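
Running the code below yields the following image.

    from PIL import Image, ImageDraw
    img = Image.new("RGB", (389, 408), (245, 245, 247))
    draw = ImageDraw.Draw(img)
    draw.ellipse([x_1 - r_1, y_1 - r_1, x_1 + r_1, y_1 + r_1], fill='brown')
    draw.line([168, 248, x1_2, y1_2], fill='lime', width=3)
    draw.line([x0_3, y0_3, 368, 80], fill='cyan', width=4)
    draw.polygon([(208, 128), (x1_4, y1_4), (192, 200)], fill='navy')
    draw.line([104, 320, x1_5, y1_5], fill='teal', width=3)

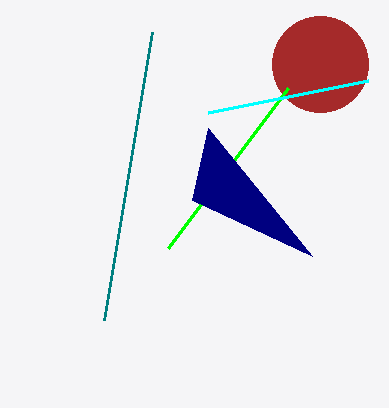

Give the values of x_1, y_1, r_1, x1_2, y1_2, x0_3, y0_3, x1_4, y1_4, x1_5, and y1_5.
x_1 = 320; y_1 = 64; r_1 = 48; x1_2 = 288; y1_2 = 88; x0_3 = 208; y0_3 = 112; x1_4 = 312; y1_4 = 256; x1_5 = 152; y1_5 = 32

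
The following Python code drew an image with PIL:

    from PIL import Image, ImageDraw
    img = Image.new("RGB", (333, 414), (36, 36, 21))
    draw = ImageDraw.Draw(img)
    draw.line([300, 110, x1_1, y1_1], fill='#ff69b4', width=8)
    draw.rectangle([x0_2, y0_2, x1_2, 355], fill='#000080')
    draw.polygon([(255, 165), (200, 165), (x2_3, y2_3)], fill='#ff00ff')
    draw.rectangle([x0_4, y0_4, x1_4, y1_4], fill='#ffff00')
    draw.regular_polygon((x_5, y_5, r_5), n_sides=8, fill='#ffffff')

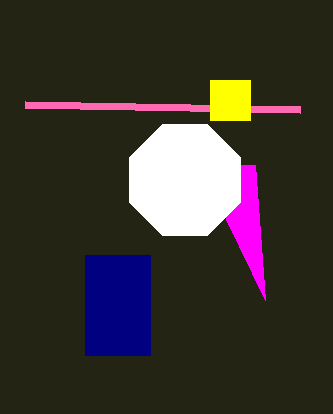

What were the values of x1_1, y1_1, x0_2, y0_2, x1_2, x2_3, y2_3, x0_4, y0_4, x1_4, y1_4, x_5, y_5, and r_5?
x1_1 = 25, y1_1 = 105, x0_2 = 85, y0_2 = 255, x1_2 = 150, x2_3 = 265, y2_3 = 300, x0_4 = 210, y0_4 = 80, x1_4 = 250, y1_4 = 120, x_5 = 185, y_5 = 180, r_5 = 60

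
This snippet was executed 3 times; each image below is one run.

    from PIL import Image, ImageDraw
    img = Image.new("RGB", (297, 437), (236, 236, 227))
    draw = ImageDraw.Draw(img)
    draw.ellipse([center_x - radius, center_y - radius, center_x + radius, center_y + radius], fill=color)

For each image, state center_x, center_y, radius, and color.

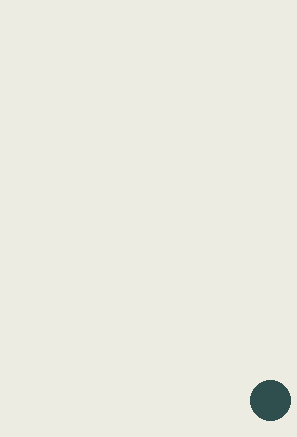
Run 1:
center_x = 270, center_y = 400, radius = 20, color = 'darkslategray'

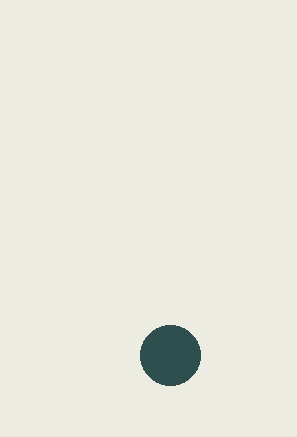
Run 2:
center_x = 170
center_y = 355
radius = 30
color = 'darkslategray'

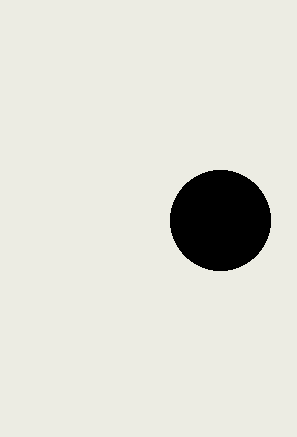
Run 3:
center_x = 220; center_y = 220; radius = 50; color = 'black'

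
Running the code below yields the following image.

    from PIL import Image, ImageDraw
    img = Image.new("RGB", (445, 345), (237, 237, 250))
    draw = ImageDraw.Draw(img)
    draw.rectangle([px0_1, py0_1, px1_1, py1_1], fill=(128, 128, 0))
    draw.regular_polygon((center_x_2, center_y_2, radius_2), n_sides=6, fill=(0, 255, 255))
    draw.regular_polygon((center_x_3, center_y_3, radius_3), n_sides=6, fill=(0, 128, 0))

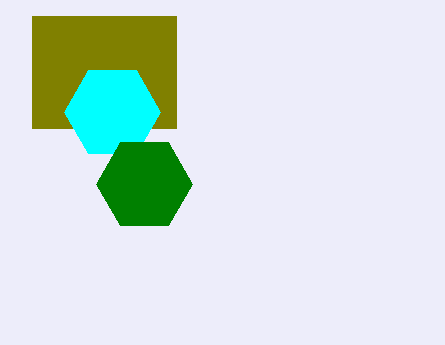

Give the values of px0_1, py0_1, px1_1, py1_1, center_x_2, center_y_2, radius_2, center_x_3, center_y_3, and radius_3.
px0_1 = 32, py0_1 = 16, px1_1 = 176, py1_1 = 128, center_x_2 = 112, center_y_2 = 112, radius_2 = 48, center_x_3 = 144, center_y_3 = 184, radius_3 = 48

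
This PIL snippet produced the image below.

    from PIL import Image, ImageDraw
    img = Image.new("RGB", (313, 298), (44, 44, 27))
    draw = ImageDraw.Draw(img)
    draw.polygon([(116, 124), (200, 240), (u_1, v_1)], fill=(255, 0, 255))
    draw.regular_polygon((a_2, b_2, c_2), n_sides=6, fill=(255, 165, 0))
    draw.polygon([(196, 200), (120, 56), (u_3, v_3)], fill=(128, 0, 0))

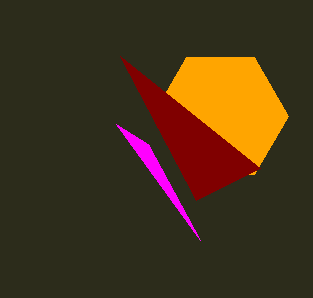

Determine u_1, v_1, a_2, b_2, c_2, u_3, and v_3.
u_1 = 148; v_1 = 144; a_2 = 220; b_2 = 116; c_2 = 68; u_3 = 260; v_3 = 168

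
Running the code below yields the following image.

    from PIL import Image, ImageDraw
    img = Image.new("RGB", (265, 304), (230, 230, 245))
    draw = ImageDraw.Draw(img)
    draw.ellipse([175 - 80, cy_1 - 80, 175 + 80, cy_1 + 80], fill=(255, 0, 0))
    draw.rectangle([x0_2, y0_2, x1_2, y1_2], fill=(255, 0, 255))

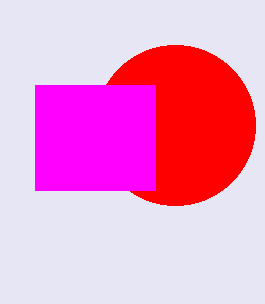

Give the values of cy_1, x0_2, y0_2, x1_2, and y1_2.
cy_1 = 125; x0_2 = 35; y0_2 = 85; x1_2 = 155; y1_2 = 190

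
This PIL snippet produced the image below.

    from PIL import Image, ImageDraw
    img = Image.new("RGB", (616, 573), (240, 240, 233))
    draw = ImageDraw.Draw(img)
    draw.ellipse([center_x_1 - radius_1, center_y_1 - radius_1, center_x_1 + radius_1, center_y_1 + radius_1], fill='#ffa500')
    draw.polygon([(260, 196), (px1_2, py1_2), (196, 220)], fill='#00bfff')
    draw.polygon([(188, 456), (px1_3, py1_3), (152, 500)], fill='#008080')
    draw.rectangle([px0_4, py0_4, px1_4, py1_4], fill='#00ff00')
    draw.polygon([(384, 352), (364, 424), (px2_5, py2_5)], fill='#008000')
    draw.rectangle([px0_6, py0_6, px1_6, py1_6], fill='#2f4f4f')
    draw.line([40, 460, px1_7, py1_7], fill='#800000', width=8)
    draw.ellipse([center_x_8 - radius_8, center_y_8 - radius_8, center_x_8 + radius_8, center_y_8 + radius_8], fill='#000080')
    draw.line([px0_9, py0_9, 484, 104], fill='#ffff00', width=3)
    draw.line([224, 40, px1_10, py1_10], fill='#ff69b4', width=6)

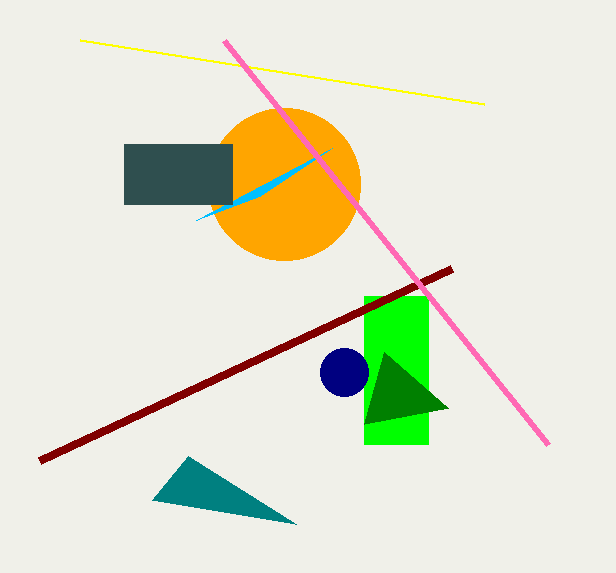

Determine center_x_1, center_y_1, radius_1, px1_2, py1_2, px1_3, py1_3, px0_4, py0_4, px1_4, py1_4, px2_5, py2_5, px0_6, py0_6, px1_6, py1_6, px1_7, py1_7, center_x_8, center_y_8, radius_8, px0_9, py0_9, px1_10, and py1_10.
center_x_1 = 284; center_y_1 = 184; radius_1 = 76; px1_2 = 332; py1_2 = 148; px1_3 = 296; py1_3 = 524; px0_4 = 364; py0_4 = 296; px1_4 = 428; py1_4 = 444; px2_5 = 448; py2_5 = 408; px0_6 = 124; py0_6 = 144; px1_6 = 232; py1_6 = 204; px1_7 = 452; py1_7 = 268; center_x_8 = 344; center_y_8 = 372; radius_8 = 24; px0_9 = 80; py0_9 = 40; px1_10 = 548; py1_10 = 444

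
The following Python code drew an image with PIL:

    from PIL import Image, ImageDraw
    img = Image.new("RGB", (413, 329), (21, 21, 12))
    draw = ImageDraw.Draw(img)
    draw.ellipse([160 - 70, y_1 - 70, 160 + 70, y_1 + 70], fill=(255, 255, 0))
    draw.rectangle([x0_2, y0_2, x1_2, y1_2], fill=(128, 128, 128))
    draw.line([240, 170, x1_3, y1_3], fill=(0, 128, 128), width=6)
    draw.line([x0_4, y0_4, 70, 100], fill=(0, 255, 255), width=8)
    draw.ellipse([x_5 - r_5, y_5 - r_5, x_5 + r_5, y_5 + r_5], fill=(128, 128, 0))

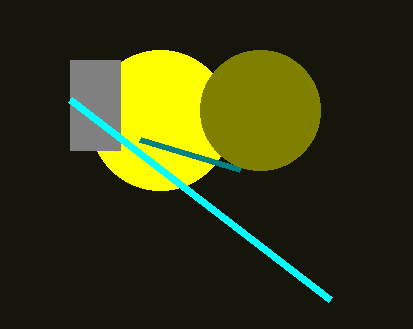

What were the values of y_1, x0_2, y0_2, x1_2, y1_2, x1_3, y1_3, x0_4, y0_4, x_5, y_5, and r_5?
y_1 = 120, x0_2 = 70, y0_2 = 60, x1_2 = 120, y1_2 = 150, x1_3 = 140, y1_3 = 140, x0_4 = 330, y0_4 = 300, x_5 = 260, y_5 = 110, r_5 = 60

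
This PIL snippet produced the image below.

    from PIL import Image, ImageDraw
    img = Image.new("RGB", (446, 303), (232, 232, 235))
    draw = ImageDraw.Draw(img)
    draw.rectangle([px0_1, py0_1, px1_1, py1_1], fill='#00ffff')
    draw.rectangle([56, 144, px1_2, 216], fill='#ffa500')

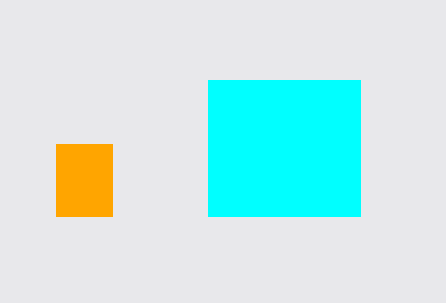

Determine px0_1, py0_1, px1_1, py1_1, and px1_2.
px0_1 = 208
py0_1 = 80
px1_1 = 360
py1_1 = 216
px1_2 = 112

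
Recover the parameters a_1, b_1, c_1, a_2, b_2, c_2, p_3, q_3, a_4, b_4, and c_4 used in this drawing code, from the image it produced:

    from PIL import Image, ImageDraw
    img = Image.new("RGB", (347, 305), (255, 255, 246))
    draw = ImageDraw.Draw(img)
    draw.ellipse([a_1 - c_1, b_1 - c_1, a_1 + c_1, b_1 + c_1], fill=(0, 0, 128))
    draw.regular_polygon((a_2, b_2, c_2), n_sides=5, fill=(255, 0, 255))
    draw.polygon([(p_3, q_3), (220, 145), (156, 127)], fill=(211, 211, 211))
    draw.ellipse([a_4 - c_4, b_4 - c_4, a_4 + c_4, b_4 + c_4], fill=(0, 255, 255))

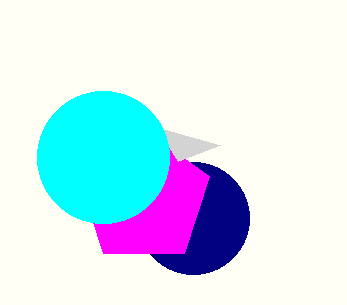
a_1 = 193
b_1 = 218
c_1 = 56
a_2 = 144
b_2 = 198
c_2 = 69
p_3 = 178
q_3 = 161
a_4 = 103
b_4 = 157
c_4 = 66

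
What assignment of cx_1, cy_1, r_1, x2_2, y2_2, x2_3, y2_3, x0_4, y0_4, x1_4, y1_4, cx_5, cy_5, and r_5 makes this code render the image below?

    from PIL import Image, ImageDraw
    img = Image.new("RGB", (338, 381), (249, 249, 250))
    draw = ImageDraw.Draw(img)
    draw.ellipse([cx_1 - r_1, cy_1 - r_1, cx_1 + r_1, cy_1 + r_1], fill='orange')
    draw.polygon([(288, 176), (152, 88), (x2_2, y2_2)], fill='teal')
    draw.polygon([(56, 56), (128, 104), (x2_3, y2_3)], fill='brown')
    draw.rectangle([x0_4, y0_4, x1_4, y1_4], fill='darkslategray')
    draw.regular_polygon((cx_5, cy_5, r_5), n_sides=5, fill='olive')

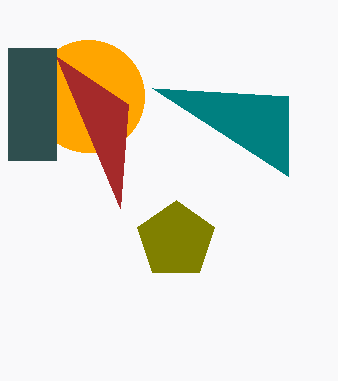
cx_1 = 88, cy_1 = 96, r_1 = 56, x2_2 = 288, y2_2 = 96, x2_3 = 120, y2_3 = 208, x0_4 = 8, y0_4 = 48, x1_4 = 56, y1_4 = 160, cx_5 = 176, cy_5 = 240, r_5 = 40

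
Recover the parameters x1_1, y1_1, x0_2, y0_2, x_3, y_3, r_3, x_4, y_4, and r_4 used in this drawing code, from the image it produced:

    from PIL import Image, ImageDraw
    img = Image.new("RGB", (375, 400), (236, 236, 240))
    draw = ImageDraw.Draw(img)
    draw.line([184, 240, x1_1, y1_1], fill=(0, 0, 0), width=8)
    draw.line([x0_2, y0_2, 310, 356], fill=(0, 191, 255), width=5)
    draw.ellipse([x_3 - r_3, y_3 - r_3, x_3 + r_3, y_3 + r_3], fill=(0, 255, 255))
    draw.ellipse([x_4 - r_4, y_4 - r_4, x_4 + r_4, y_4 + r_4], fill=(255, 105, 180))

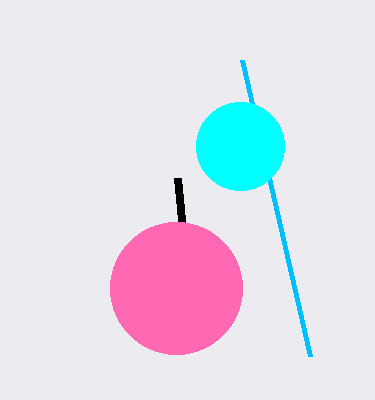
x1_1 = 178
y1_1 = 178
x0_2 = 242
y0_2 = 60
x_3 = 240
y_3 = 146
r_3 = 44
x_4 = 176
y_4 = 288
r_4 = 66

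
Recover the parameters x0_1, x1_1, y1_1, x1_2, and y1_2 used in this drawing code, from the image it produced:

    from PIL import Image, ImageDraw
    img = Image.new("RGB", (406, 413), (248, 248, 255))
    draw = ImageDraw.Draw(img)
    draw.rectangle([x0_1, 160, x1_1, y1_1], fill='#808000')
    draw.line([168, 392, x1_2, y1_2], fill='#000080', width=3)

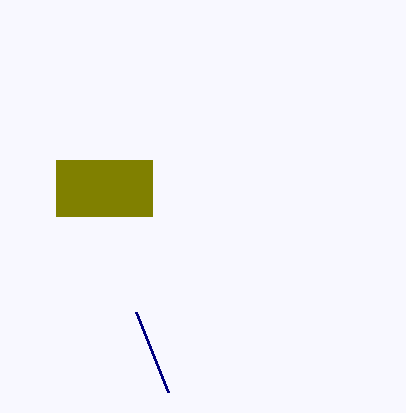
x0_1 = 56
x1_1 = 152
y1_1 = 216
x1_2 = 136
y1_2 = 312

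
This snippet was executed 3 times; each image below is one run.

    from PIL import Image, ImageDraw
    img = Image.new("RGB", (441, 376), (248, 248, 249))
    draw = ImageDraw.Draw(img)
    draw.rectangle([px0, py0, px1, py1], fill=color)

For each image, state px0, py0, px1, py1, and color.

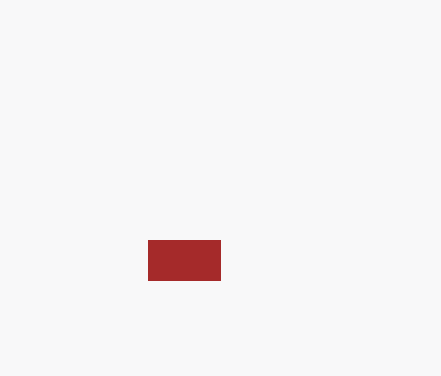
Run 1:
px0 = 148, py0 = 240, px1 = 220, py1 = 280, color = 'brown'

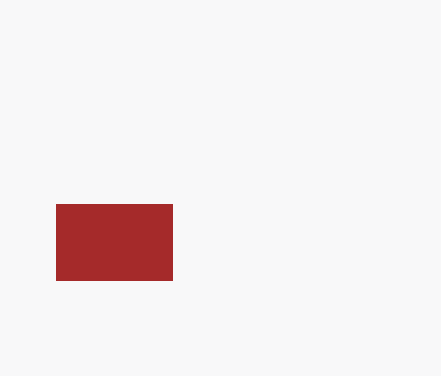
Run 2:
px0 = 56
py0 = 204
px1 = 172
py1 = 280
color = 'brown'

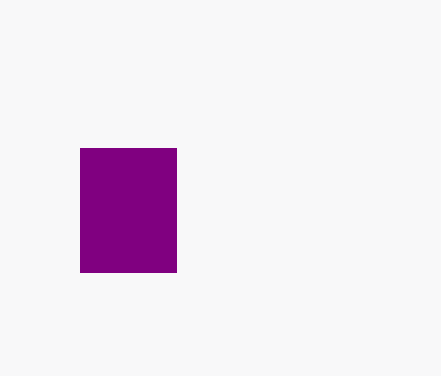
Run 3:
px0 = 80; py0 = 148; px1 = 176; py1 = 272; color = 'purple'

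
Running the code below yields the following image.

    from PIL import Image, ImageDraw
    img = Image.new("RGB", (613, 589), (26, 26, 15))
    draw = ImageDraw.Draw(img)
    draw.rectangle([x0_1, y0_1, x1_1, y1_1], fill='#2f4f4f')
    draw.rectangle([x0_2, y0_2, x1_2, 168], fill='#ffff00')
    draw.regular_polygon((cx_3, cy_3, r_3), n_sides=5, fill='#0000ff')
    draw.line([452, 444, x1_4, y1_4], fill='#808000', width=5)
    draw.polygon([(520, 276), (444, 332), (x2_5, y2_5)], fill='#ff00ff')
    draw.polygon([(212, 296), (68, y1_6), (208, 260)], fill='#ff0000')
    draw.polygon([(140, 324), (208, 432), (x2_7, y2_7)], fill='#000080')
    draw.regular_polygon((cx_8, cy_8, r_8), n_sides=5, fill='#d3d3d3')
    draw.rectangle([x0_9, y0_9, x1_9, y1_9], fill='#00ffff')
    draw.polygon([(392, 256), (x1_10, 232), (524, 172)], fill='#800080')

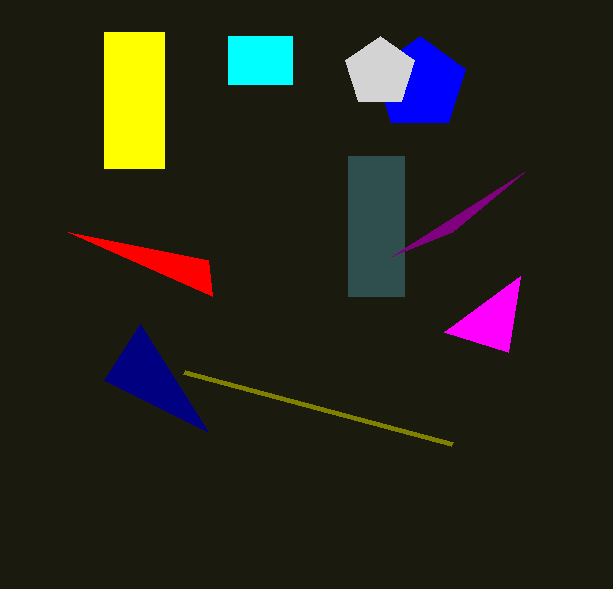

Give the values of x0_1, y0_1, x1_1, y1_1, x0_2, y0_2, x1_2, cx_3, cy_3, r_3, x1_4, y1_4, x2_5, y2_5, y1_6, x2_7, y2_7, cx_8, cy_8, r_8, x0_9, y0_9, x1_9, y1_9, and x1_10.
x0_1 = 348, y0_1 = 156, x1_1 = 404, y1_1 = 296, x0_2 = 104, y0_2 = 32, x1_2 = 164, cx_3 = 420, cy_3 = 84, r_3 = 48, x1_4 = 184, y1_4 = 372, x2_5 = 508, y2_5 = 352, y1_6 = 232, x2_7 = 104, y2_7 = 380, cx_8 = 380, cy_8 = 72, r_8 = 36, x0_9 = 228, y0_9 = 36, x1_9 = 292, y1_9 = 84, x1_10 = 452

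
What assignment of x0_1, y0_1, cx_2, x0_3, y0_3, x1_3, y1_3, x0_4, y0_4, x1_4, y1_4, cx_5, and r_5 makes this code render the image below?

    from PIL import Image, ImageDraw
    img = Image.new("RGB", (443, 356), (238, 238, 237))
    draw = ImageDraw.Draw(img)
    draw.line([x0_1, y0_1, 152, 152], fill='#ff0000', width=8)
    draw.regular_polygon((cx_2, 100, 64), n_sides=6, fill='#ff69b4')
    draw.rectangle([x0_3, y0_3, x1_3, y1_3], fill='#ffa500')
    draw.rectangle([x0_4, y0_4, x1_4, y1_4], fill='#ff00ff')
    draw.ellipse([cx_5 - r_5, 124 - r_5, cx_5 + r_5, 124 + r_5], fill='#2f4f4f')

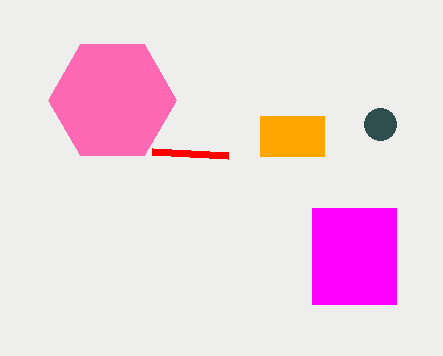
x0_1 = 228; y0_1 = 156; cx_2 = 112; x0_3 = 260; y0_3 = 116; x1_3 = 324; y1_3 = 156; x0_4 = 312; y0_4 = 208; x1_4 = 396; y1_4 = 304; cx_5 = 380; r_5 = 16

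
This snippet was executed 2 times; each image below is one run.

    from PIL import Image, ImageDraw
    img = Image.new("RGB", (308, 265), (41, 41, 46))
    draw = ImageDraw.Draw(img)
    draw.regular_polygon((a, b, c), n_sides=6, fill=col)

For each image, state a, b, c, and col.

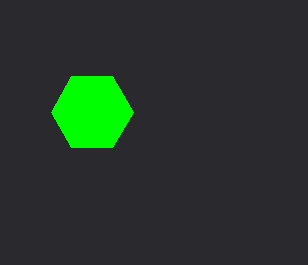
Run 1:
a = 92, b = 112, c = 41, col = 'lime'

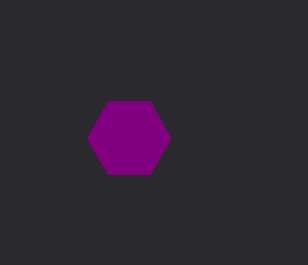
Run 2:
a = 129
b = 138
c = 42
col = 'purple'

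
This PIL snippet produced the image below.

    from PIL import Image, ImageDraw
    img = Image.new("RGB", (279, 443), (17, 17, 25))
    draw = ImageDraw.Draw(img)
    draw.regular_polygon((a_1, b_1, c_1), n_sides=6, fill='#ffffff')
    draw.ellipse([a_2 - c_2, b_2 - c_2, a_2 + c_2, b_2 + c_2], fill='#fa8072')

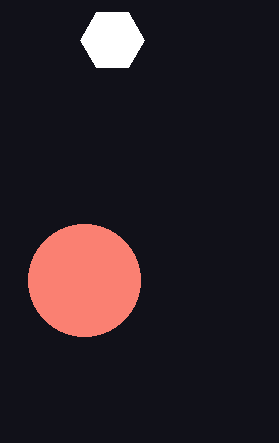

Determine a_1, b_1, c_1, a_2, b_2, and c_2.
a_1 = 112; b_1 = 40; c_1 = 32; a_2 = 84; b_2 = 280; c_2 = 56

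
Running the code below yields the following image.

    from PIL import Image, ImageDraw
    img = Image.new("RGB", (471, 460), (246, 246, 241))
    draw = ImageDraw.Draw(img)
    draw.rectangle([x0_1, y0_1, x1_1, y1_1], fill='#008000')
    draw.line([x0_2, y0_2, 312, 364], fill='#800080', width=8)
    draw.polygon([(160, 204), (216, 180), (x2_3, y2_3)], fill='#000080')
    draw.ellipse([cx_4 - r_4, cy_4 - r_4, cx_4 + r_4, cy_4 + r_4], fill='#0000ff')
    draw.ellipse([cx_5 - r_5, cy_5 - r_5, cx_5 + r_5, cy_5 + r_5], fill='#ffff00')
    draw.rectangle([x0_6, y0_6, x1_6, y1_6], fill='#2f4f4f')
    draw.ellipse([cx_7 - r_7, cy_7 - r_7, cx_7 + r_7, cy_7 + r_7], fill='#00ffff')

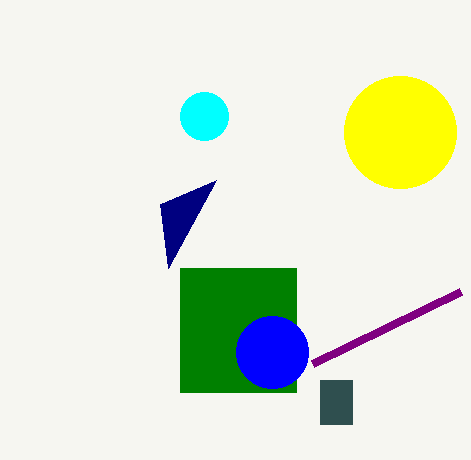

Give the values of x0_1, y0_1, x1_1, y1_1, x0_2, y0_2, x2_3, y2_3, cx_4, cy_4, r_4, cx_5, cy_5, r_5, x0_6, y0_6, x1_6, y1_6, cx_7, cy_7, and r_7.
x0_1 = 180, y0_1 = 268, x1_1 = 296, y1_1 = 392, x0_2 = 460, y0_2 = 292, x2_3 = 168, y2_3 = 268, cx_4 = 272, cy_4 = 352, r_4 = 36, cx_5 = 400, cy_5 = 132, r_5 = 56, x0_6 = 320, y0_6 = 380, x1_6 = 352, y1_6 = 424, cx_7 = 204, cy_7 = 116, r_7 = 24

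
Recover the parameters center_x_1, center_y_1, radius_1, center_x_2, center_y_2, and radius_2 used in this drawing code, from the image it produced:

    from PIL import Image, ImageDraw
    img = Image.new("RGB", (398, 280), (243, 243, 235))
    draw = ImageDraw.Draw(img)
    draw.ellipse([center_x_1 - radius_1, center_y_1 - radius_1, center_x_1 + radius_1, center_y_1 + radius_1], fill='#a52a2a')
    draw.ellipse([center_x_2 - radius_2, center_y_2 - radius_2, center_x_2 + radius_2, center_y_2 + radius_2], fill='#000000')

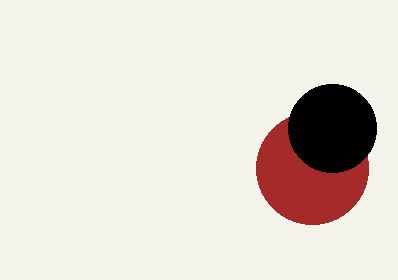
center_x_1 = 312
center_y_1 = 168
radius_1 = 56
center_x_2 = 332
center_y_2 = 128
radius_2 = 44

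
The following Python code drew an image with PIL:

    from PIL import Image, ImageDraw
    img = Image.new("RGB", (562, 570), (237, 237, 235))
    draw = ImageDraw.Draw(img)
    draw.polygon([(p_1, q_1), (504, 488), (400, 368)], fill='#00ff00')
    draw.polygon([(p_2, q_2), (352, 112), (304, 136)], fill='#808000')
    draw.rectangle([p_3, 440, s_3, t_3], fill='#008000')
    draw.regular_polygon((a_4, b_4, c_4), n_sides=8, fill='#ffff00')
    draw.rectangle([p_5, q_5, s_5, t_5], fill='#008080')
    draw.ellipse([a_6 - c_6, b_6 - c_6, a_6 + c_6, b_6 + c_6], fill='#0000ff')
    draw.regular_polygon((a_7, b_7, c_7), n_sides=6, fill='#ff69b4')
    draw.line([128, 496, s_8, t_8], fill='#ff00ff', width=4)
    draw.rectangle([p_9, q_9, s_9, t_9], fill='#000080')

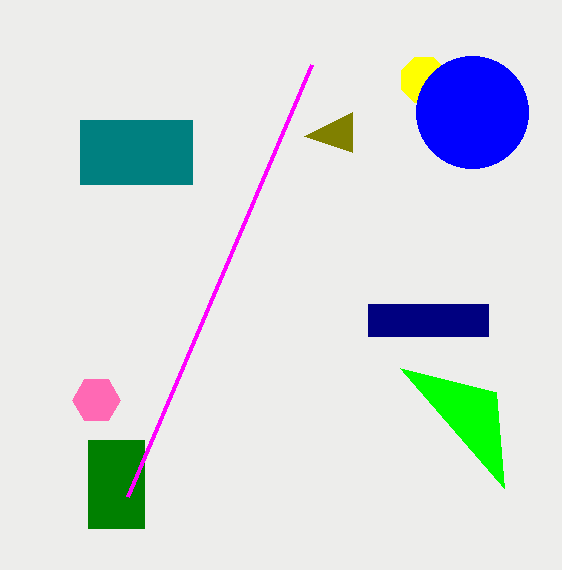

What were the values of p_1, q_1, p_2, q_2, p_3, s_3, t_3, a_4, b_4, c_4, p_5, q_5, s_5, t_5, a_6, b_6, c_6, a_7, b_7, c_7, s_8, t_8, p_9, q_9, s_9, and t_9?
p_1 = 496; q_1 = 392; p_2 = 352; q_2 = 152; p_3 = 88; s_3 = 144; t_3 = 528; a_4 = 424; b_4 = 80; c_4 = 24; p_5 = 80; q_5 = 120; s_5 = 192; t_5 = 184; a_6 = 472; b_6 = 112; c_6 = 56; a_7 = 96; b_7 = 400; c_7 = 24; s_8 = 312; t_8 = 64; p_9 = 368; q_9 = 304; s_9 = 488; t_9 = 336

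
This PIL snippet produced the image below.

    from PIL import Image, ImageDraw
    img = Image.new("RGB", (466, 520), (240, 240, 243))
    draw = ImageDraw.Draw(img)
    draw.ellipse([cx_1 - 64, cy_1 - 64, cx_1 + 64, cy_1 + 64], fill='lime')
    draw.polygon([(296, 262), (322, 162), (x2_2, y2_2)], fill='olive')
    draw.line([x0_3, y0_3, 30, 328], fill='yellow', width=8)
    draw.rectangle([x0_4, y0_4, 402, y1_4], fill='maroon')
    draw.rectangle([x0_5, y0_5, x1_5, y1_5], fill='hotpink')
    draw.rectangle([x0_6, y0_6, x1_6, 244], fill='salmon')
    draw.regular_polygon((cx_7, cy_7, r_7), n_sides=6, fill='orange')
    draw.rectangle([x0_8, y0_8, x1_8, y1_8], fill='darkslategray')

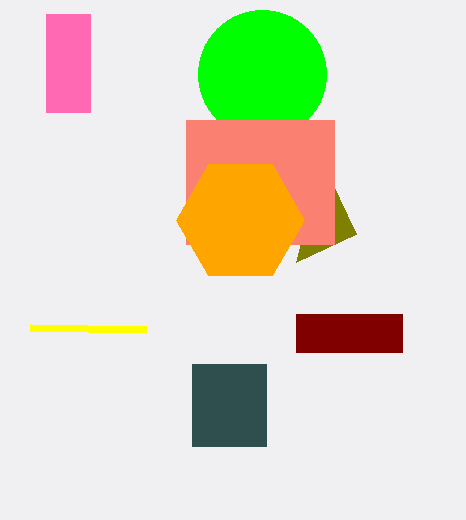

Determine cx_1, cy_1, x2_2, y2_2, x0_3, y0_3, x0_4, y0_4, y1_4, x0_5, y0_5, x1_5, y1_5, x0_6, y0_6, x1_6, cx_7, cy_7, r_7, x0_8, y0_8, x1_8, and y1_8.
cx_1 = 262, cy_1 = 74, x2_2 = 356, y2_2 = 234, x0_3 = 146, y0_3 = 330, x0_4 = 296, y0_4 = 314, y1_4 = 352, x0_5 = 46, y0_5 = 14, x1_5 = 90, y1_5 = 112, x0_6 = 186, y0_6 = 120, x1_6 = 334, cx_7 = 240, cy_7 = 220, r_7 = 64, x0_8 = 192, y0_8 = 364, x1_8 = 266, y1_8 = 446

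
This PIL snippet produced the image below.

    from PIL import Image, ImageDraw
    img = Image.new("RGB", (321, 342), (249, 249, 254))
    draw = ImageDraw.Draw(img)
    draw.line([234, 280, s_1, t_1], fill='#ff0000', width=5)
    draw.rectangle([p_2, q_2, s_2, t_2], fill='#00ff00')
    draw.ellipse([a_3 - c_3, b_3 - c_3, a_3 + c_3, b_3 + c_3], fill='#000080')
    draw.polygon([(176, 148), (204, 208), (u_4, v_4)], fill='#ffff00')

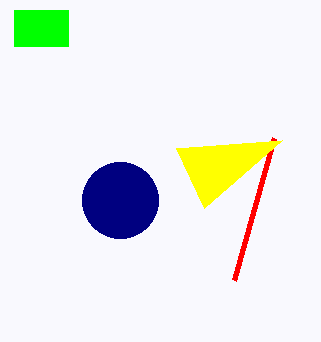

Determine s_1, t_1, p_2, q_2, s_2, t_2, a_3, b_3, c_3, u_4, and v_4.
s_1 = 274
t_1 = 138
p_2 = 14
q_2 = 10
s_2 = 68
t_2 = 46
a_3 = 120
b_3 = 200
c_3 = 38
u_4 = 282
v_4 = 140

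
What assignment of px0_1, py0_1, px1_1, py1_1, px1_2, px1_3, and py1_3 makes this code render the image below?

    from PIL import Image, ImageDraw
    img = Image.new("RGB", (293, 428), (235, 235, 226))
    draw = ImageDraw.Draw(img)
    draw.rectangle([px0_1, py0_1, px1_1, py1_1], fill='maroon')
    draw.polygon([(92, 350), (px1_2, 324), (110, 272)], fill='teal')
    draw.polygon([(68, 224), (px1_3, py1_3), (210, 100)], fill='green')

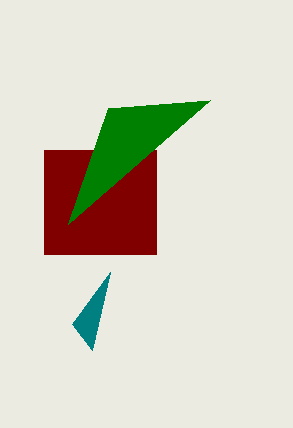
px0_1 = 44; py0_1 = 150; px1_1 = 156; py1_1 = 254; px1_2 = 72; px1_3 = 108; py1_3 = 108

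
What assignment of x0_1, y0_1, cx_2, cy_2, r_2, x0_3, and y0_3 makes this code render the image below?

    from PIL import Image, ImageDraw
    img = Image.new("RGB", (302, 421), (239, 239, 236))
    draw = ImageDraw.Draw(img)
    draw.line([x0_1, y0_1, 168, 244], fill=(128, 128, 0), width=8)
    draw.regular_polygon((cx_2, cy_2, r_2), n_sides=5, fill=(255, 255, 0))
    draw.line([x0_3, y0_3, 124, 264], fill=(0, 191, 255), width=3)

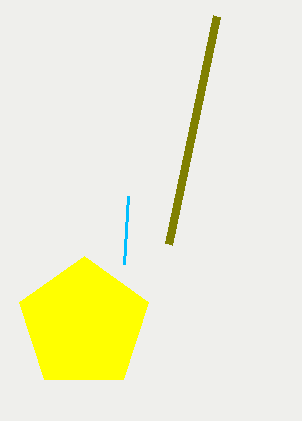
x0_1 = 216; y0_1 = 16; cx_2 = 84; cy_2 = 324; r_2 = 68; x0_3 = 128; y0_3 = 196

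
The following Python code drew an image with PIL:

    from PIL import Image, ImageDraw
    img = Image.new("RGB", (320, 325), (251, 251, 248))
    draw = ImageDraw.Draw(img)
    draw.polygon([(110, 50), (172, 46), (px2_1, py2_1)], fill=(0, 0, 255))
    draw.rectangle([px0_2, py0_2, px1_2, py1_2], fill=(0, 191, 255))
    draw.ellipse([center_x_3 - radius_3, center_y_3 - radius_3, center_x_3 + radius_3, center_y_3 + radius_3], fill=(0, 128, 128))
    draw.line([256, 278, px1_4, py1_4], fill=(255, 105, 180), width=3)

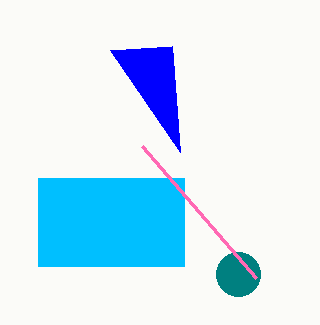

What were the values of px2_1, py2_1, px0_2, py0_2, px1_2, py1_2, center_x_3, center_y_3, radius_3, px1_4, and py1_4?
px2_1 = 180
py2_1 = 152
px0_2 = 38
py0_2 = 178
px1_2 = 184
py1_2 = 266
center_x_3 = 238
center_y_3 = 274
radius_3 = 22
px1_4 = 142
py1_4 = 146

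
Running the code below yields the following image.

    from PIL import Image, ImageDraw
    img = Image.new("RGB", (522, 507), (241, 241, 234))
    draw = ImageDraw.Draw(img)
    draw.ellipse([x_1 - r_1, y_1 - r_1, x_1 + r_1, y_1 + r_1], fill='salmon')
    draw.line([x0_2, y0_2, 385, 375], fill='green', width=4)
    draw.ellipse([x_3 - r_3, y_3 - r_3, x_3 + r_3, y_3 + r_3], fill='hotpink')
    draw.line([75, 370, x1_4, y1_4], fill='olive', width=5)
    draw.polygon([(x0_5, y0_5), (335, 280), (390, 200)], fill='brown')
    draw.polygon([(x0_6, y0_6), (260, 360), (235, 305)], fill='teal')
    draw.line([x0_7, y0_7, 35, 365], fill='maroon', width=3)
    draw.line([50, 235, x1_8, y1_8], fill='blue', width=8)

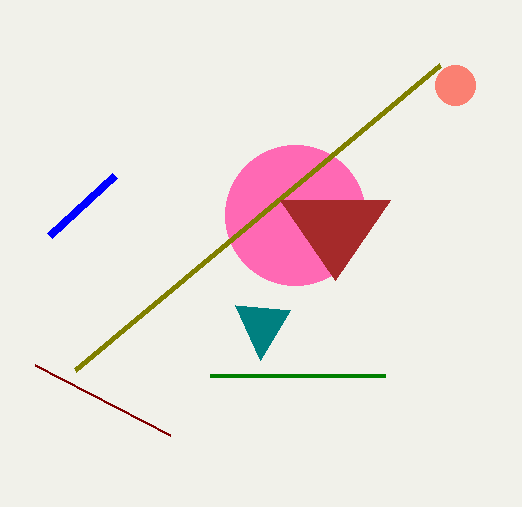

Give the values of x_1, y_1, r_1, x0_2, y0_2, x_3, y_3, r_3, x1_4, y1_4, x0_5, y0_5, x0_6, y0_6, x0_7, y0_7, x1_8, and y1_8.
x_1 = 455
y_1 = 85
r_1 = 20
x0_2 = 210
y0_2 = 375
x_3 = 295
y_3 = 215
r_3 = 70
x1_4 = 440
y1_4 = 65
x0_5 = 280
y0_5 = 200
x0_6 = 290
y0_6 = 310
x0_7 = 170
y0_7 = 435
x1_8 = 115
y1_8 = 175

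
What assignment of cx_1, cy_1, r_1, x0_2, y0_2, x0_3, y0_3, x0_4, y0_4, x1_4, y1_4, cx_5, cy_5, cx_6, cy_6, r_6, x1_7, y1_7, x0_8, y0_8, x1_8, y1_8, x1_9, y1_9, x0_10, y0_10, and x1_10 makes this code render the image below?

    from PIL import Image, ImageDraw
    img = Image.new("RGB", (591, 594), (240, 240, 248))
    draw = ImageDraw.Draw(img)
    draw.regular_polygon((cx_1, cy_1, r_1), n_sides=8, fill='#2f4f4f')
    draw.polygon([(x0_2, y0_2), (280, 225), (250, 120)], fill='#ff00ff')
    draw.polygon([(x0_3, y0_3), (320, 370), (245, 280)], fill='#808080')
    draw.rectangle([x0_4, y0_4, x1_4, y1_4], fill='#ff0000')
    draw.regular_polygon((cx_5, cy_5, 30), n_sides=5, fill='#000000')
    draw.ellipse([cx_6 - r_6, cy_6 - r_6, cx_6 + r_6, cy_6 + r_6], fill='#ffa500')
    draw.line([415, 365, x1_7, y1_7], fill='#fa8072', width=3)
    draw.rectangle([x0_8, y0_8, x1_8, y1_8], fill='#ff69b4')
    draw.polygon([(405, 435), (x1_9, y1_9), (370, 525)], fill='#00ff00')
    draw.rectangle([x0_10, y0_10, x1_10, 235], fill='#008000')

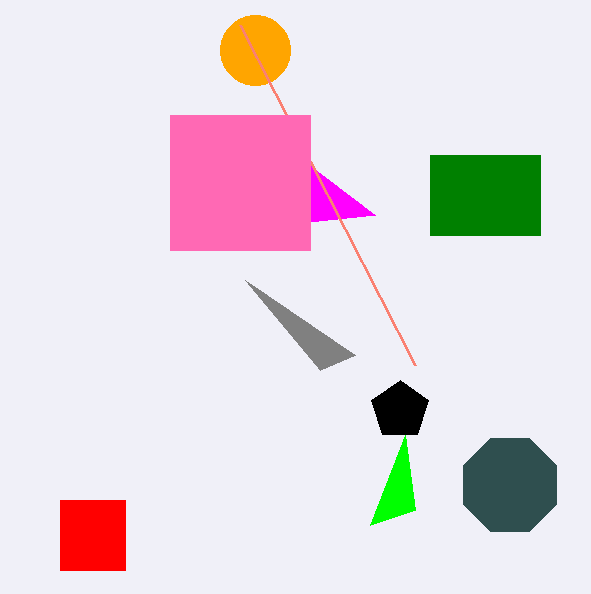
cx_1 = 510, cy_1 = 485, r_1 = 50, x0_2 = 375, y0_2 = 215, x0_3 = 355, y0_3 = 355, x0_4 = 60, y0_4 = 500, x1_4 = 125, y1_4 = 570, cx_5 = 400, cy_5 = 410, cx_6 = 255, cy_6 = 50, r_6 = 35, x1_7 = 240, y1_7 = 25, x0_8 = 170, y0_8 = 115, x1_8 = 310, y1_8 = 250, x1_9 = 415, y1_9 = 510, x0_10 = 430, y0_10 = 155, x1_10 = 540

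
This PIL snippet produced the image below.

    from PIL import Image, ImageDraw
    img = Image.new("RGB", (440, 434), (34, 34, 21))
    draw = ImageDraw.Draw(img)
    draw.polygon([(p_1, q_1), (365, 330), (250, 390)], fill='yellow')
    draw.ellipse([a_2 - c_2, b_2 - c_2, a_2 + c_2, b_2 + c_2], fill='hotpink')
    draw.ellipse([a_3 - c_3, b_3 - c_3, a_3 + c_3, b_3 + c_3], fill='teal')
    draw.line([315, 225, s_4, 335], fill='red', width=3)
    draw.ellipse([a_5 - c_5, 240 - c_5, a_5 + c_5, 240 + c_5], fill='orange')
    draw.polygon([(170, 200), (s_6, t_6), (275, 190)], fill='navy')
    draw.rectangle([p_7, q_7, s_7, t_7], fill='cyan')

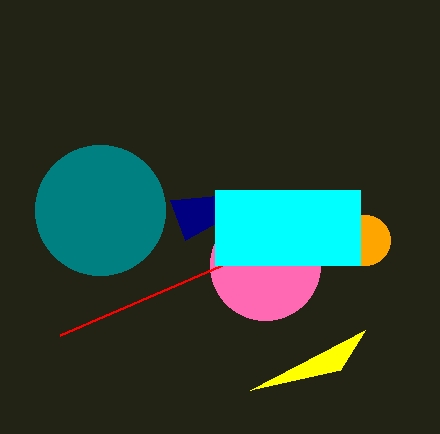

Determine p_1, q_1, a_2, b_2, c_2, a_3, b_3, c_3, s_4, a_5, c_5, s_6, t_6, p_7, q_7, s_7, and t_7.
p_1 = 340
q_1 = 370
a_2 = 265
b_2 = 265
c_2 = 55
a_3 = 100
b_3 = 210
c_3 = 65
s_4 = 60
a_5 = 365
c_5 = 25
s_6 = 185
t_6 = 240
p_7 = 215
q_7 = 190
s_7 = 360
t_7 = 265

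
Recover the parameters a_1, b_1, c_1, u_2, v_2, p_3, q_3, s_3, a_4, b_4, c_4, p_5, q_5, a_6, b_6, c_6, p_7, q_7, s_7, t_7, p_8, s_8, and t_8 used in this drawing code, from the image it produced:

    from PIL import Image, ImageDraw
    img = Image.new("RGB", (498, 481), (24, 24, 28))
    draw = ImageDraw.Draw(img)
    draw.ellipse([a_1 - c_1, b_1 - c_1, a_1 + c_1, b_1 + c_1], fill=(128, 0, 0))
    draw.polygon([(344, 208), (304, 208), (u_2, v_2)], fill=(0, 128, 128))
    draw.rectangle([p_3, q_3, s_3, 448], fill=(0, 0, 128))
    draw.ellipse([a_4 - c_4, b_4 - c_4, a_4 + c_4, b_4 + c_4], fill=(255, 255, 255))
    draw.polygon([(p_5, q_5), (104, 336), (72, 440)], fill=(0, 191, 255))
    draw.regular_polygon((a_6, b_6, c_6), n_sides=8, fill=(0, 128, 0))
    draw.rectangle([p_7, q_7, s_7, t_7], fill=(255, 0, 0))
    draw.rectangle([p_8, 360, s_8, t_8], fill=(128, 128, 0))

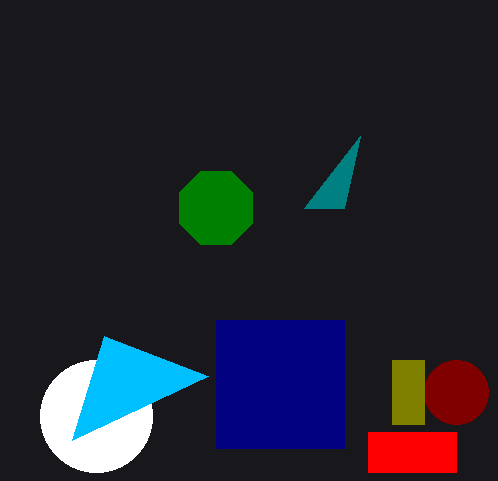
a_1 = 456; b_1 = 392; c_1 = 32; u_2 = 360; v_2 = 136; p_3 = 216; q_3 = 320; s_3 = 344; a_4 = 96; b_4 = 416; c_4 = 56; p_5 = 208; q_5 = 376; a_6 = 216; b_6 = 208; c_6 = 40; p_7 = 368; q_7 = 432; s_7 = 456; t_7 = 472; p_8 = 392; s_8 = 424; t_8 = 424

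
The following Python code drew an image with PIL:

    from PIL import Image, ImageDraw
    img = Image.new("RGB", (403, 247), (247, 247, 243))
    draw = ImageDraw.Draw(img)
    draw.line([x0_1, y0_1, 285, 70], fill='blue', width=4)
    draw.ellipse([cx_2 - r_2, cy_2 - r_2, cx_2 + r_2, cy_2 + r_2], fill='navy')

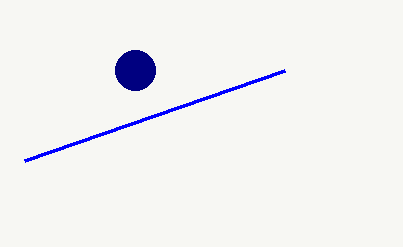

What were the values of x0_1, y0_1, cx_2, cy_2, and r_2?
x0_1 = 25; y0_1 = 160; cx_2 = 135; cy_2 = 70; r_2 = 20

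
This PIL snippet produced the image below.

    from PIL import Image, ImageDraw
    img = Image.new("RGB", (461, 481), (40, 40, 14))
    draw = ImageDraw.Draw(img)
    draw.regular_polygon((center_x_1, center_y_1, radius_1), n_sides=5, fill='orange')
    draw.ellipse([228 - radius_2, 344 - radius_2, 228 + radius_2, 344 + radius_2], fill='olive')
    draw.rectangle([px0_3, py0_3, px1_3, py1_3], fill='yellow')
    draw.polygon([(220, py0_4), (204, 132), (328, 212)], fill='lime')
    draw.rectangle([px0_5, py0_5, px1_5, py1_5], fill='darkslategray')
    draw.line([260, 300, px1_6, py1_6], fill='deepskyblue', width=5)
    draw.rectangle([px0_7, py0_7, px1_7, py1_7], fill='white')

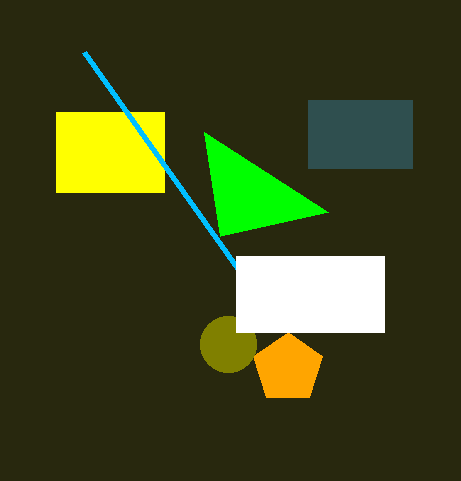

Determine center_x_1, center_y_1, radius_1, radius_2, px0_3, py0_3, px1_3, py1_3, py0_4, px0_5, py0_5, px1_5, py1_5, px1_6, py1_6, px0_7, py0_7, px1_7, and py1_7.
center_x_1 = 288; center_y_1 = 368; radius_1 = 36; radius_2 = 28; px0_3 = 56; py0_3 = 112; px1_3 = 164; py1_3 = 192; py0_4 = 236; px0_5 = 308; py0_5 = 100; px1_5 = 412; py1_5 = 168; px1_6 = 84; py1_6 = 52; px0_7 = 236; py0_7 = 256; px1_7 = 384; py1_7 = 332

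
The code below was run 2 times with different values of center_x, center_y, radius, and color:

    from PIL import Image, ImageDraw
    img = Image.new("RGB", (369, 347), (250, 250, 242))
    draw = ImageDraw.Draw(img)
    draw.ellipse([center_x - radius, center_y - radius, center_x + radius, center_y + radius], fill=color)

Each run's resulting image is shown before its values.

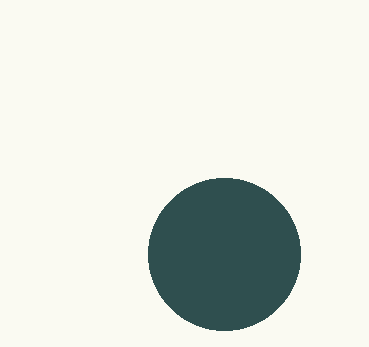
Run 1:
center_x = 224
center_y = 254
radius = 76
color = 'darkslategray'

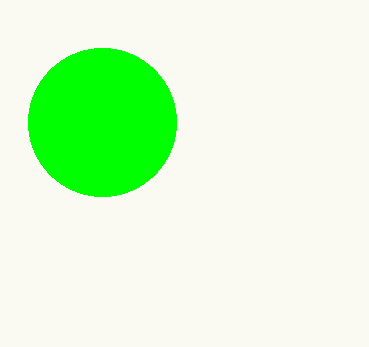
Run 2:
center_x = 102; center_y = 122; radius = 74; color = 'lime'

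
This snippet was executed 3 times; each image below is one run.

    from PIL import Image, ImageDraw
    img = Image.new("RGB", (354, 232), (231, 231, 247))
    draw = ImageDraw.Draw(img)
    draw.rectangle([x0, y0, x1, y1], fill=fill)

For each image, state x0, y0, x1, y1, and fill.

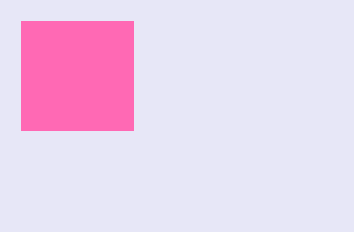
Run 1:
x0 = 21; y0 = 21; x1 = 133; y1 = 130; fill = 'hotpink'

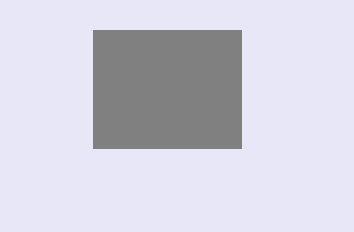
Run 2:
x0 = 93, y0 = 30, x1 = 241, y1 = 148, fill = 'gray'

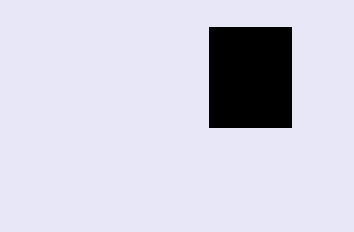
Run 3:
x0 = 209
y0 = 27
x1 = 291
y1 = 127
fill = 'black'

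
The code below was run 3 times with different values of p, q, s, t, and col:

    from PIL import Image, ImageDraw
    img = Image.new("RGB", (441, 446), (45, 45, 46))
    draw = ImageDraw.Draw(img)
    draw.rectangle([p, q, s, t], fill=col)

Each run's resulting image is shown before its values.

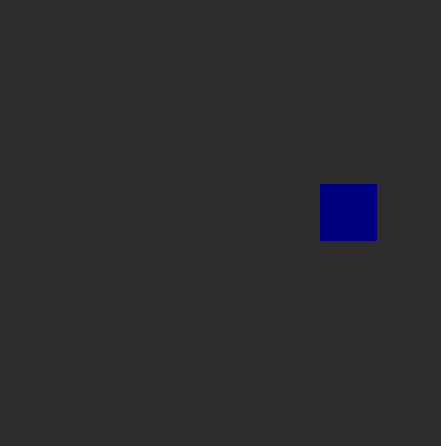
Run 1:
p = 320, q = 184, s = 376, t = 240, col = 'navy'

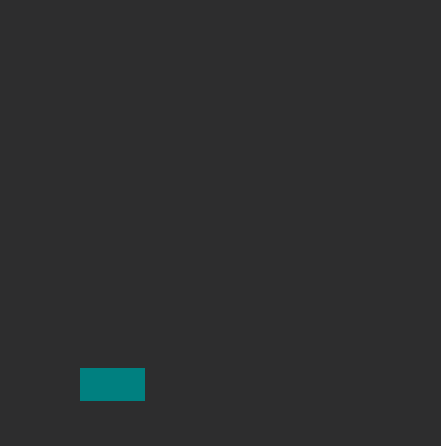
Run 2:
p = 80; q = 368; s = 144; t = 400; col = 'teal'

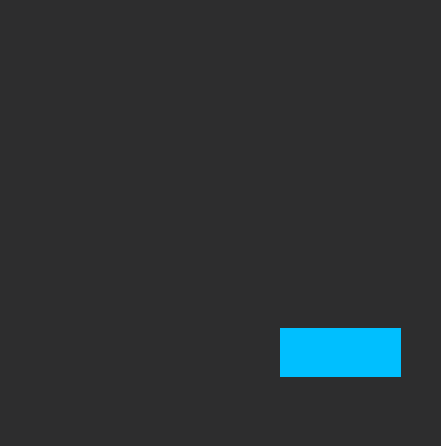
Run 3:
p = 280; q = 328; s = 400; t = 376; col = 'deepskyblue'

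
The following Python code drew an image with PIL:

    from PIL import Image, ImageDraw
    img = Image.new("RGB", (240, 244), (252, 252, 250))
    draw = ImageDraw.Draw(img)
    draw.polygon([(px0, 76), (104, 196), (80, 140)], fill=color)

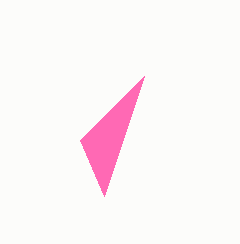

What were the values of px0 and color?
px0 = 144, color = 'hotpink'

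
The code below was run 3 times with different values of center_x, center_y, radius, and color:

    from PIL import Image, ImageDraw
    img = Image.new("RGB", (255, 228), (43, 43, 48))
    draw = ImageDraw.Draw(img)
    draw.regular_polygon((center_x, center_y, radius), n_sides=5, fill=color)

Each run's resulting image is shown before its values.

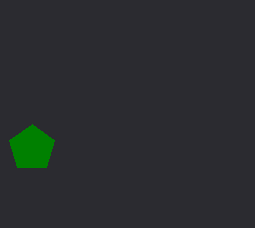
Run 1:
center_x = 32, center_y = 148, radius = 24, color = 'green'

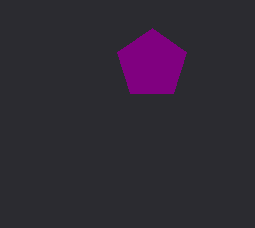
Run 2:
center_x = 152, center_y = 64, radius = 36, color = 'purple'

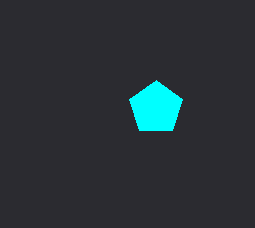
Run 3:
center_x = 156; center_y = 108; radius = 28; color = 'cyan'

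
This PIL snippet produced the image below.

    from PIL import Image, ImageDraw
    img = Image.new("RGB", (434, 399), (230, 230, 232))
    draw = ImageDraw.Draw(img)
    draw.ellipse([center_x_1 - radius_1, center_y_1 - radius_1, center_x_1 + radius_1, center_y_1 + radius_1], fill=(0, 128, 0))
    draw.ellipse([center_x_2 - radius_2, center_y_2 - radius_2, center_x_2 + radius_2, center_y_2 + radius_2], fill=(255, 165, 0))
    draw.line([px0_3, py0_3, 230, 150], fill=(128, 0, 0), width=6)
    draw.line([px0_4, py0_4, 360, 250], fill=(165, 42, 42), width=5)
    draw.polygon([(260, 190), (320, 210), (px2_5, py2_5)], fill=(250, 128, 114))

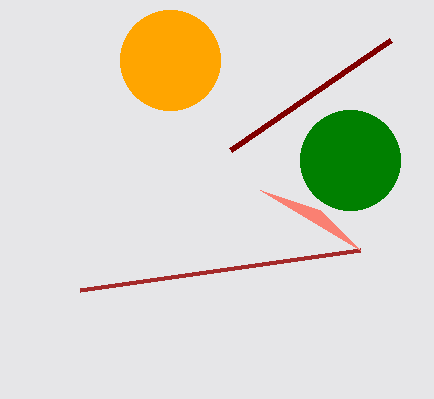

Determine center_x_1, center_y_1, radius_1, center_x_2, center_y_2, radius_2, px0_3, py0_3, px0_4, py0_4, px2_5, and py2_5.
center_x_1 = 350; center_y_1 = 160; radius_1 = 50; center_x_2 = 170; center_y_2 = 60; radius_2 = 50; px0_3 = 390; py0_3 = 40; px0_4 = 80; py0_4 = 290; px2_5 = 360; py2_5 = 250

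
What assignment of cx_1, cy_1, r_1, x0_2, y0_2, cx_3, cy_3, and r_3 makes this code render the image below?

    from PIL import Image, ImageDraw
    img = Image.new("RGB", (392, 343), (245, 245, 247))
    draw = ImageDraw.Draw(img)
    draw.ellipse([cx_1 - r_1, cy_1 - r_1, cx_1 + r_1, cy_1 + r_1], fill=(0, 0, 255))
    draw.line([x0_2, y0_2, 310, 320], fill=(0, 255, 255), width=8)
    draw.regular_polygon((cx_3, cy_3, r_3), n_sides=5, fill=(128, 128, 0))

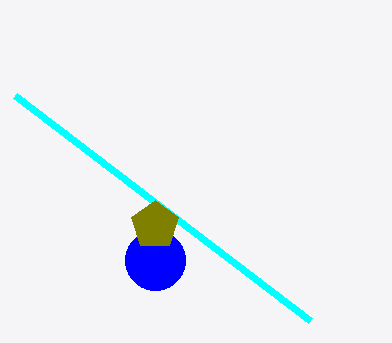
cx_1 = 155
cy_1 = 260
r_1 = 30
x0_2 = 15
y0_2 = 95
cx_3 = 155
cy_3 = 225
r_3 = 25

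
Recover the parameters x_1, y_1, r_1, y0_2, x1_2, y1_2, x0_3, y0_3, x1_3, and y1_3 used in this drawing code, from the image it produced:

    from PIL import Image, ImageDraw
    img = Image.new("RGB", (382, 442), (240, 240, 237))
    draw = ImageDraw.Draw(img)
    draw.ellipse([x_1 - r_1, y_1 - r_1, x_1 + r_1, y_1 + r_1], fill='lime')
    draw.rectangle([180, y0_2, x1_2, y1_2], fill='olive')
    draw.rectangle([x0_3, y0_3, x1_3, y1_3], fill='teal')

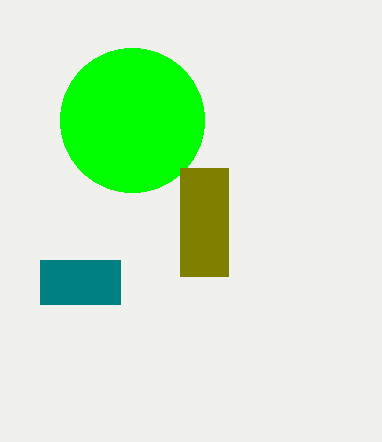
x_1 = 132, y_1 = 120, r_1 = 72, y0_2 = 168, x1_2 = 228, y1_2 = 276, x0_3 = 40, y0_3 = 260, x1_3 = 120, y1_3 = 304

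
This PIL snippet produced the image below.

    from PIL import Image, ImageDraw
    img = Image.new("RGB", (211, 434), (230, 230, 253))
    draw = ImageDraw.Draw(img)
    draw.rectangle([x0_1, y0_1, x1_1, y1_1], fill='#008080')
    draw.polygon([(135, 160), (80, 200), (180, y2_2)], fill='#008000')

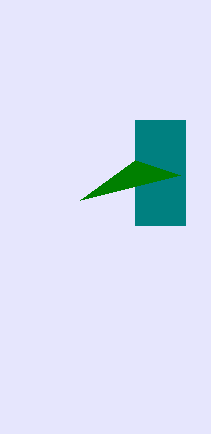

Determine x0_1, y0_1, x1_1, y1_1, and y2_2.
x0_1 = 135
y0_1 = 120
x1_1 = 185
y1_1 = 225
y2_2 = 175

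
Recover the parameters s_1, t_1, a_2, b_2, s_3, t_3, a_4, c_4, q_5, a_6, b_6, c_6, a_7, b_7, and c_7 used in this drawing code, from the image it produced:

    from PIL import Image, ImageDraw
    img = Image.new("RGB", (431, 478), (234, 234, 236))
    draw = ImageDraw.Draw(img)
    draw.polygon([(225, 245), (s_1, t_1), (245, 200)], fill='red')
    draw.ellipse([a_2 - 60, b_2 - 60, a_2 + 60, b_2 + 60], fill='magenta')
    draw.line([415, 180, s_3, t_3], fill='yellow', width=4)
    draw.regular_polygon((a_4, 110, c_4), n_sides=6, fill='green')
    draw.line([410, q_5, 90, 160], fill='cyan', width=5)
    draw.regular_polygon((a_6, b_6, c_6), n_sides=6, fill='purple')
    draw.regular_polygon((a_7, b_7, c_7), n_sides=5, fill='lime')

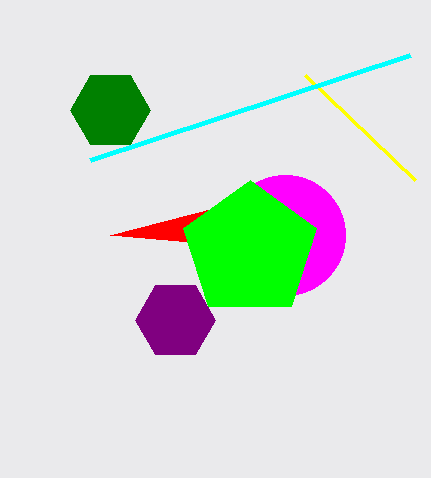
s_1 = 110, t_1 = 235, a_2 = 285, b_2 = 235, s_3 = 305, t_3 = 75, a_4 = 110, c_4 = 40, q_5 = 55, a_6 = 175, b_6 = 320, c_6 = 40, a_7 = 250, b_7 = 250, c_7 = 70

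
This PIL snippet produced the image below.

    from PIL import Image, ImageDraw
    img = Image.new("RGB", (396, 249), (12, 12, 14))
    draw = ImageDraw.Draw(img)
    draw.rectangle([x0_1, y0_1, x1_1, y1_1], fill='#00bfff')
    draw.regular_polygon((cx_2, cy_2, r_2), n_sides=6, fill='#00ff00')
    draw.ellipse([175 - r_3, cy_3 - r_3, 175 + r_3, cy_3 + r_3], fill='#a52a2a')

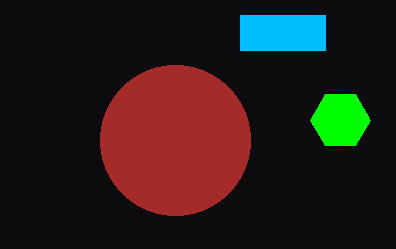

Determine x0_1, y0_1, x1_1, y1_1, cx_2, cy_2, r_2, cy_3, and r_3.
x0_1 = 240, y0_1 = 15, x1_1 = 325, y1_1 = 50, cx_2 = 340, cy_2 = 120, r_2 = 30, cy_3 = 140, r_3 = 75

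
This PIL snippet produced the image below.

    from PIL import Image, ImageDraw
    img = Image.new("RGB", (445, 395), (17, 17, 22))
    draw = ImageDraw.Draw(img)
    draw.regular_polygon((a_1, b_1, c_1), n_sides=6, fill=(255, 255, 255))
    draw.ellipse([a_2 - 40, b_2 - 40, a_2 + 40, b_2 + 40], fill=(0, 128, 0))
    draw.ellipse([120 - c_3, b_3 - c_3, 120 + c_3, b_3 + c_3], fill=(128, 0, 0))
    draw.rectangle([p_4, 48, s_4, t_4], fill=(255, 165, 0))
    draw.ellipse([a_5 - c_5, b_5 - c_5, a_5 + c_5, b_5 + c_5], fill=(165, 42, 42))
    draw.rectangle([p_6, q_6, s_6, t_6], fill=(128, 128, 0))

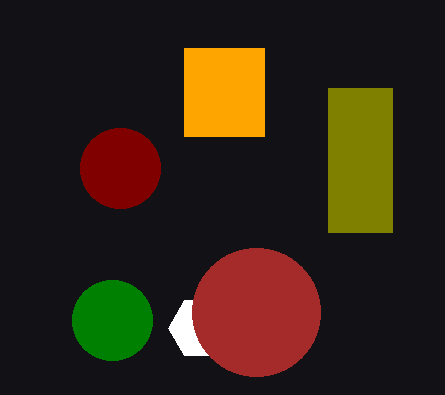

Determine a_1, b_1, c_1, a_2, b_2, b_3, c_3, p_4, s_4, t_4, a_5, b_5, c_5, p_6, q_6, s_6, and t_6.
a_1 = 200
b_1 = 328
c_1 = 32
a_2 = 112
b_2 = 320
b_3 = 168
c_3 = 40
p_4 = 184
s_4 = 264
t_4 = 136
a_5 = 256
b_5 = 312
c_5 = 64
p_6 = 328
q_6 = 88
s_6 = 392
t_6 = 232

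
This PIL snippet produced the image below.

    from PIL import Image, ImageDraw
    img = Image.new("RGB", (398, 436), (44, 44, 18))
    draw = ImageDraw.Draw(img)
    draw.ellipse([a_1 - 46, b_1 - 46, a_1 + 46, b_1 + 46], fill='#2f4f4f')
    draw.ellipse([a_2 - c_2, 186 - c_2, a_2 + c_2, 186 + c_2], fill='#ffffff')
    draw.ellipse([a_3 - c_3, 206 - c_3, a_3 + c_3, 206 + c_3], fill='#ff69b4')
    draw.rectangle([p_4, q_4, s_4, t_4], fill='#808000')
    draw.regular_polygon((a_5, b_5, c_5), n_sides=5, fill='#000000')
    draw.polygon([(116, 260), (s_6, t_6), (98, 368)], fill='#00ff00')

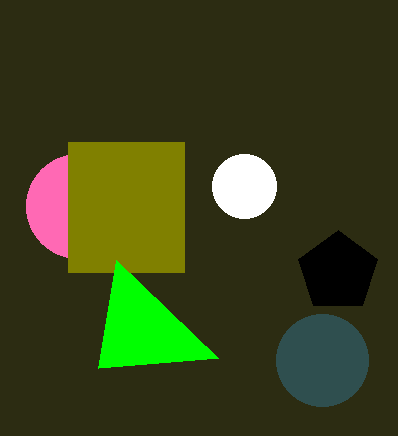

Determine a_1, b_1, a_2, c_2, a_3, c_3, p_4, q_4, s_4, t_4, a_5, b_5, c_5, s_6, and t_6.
a_1 = 322
b_1 = 360
a_2 = 244
c_2 = 32
a_3 = 78
c_3 = 52
p_4 = 68
q_4 = 142
s_4 = 184
t_4 = 272
a_5 = 338
b_5 = 272
c_5 = 42
s_6 = 218
t_6 = 358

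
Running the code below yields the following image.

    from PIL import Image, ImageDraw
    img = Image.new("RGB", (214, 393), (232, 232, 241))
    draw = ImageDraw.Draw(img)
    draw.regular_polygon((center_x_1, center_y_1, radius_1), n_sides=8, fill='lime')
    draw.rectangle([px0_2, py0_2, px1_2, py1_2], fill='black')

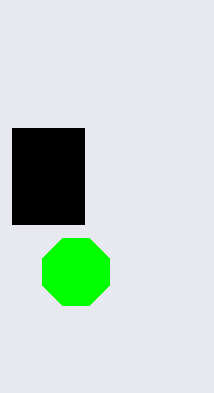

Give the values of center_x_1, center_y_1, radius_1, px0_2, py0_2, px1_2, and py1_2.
center_x_1 = 76; center_y_1 = 272; radius_1 = 36; px0_2 = 12; py0_2 = 128; px1_2 = 84; py1_2 = 224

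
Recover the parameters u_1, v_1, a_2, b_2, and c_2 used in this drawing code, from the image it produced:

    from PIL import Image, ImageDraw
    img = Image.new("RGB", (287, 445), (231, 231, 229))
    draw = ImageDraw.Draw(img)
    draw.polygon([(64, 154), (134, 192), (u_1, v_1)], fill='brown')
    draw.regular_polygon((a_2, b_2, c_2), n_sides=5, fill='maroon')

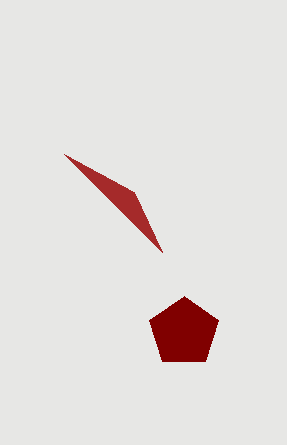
u_1 = 162, v_1 = 252, a_2 = 184, b_2 = 332, c_2 = 36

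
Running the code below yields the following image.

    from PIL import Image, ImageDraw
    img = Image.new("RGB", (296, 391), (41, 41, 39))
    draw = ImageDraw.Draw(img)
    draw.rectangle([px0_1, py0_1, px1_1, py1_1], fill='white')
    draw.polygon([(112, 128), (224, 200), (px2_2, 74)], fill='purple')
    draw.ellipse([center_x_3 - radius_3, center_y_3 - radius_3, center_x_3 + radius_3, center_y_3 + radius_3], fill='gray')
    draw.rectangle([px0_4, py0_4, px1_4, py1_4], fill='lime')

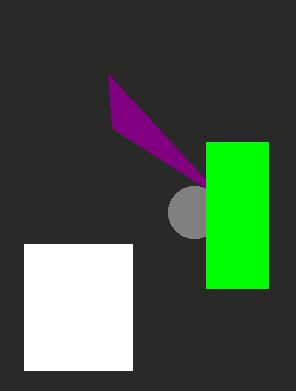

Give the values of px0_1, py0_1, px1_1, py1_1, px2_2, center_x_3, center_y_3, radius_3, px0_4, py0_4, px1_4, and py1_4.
px0_1 = 24, py0_1 = 244, px1_1 = 132, py1_1 = 370, px2_2 = 108, center_x_3 = 194, center_y_3 = 212, radius_3 = 26, px0_4 = 206, py0_4 = 142, px1_4 = 268, py1_4 = 288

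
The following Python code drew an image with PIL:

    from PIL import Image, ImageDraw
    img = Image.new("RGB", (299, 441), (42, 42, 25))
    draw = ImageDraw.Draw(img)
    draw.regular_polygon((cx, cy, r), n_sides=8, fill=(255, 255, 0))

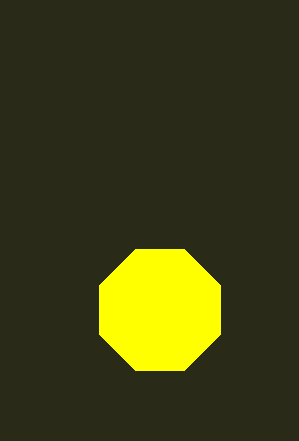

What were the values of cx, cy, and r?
cx = 160; cy = 310; r = 65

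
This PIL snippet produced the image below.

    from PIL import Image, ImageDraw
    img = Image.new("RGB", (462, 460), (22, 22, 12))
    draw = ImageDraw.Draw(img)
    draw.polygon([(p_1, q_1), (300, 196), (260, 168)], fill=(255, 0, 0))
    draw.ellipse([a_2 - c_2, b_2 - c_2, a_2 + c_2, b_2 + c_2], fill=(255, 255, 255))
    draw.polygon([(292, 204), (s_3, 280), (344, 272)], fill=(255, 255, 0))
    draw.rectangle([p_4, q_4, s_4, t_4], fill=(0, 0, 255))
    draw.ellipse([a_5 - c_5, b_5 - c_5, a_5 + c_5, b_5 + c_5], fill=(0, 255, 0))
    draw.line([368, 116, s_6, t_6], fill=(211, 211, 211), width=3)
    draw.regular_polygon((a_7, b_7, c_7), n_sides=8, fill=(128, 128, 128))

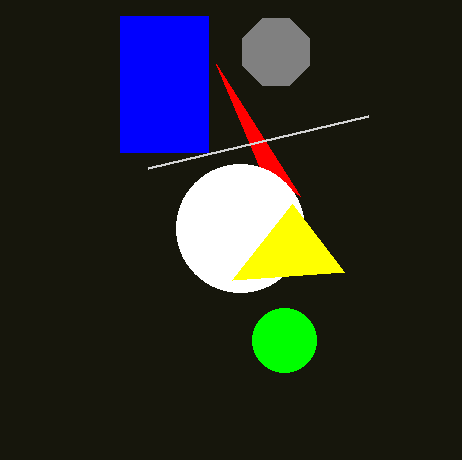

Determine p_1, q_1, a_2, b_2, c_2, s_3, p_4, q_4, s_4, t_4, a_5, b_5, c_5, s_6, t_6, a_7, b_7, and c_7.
p_1 = 216; q_1 = 64; a_2 = 240; b_2 = 228; c_2 = 64; s_3 = 232; p_4 = 120; q_4 = 16; s_4 = 208; t_4 = 152; a_5 = 284; b_5 = 340; c_5 = 32; s_6 = 148; t_6 = 168; a_7 = 276; b_7 = 52; c_7 = 36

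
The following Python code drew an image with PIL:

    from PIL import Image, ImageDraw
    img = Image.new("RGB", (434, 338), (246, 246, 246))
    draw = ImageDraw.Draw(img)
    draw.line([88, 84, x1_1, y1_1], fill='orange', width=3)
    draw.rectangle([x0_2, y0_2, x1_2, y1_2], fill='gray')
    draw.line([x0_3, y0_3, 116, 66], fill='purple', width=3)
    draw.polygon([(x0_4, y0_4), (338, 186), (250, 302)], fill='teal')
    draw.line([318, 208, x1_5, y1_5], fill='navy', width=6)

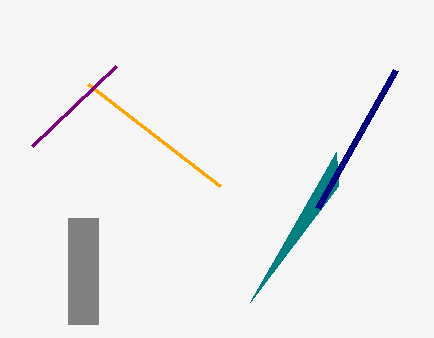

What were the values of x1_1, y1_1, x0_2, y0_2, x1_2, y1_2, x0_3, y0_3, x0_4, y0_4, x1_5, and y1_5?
x1_1 = 220; y1_1 = 186; x0_2 = 68; y0_2 = 218; x1_2 = 98; y1_2 = 324; x0_3 = 32; y0_3 = 146; x0_4 = 336; y0_4 = 152; x1_5 = 396; y1_5 = 70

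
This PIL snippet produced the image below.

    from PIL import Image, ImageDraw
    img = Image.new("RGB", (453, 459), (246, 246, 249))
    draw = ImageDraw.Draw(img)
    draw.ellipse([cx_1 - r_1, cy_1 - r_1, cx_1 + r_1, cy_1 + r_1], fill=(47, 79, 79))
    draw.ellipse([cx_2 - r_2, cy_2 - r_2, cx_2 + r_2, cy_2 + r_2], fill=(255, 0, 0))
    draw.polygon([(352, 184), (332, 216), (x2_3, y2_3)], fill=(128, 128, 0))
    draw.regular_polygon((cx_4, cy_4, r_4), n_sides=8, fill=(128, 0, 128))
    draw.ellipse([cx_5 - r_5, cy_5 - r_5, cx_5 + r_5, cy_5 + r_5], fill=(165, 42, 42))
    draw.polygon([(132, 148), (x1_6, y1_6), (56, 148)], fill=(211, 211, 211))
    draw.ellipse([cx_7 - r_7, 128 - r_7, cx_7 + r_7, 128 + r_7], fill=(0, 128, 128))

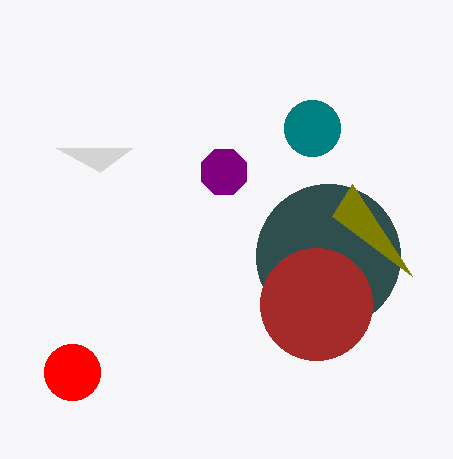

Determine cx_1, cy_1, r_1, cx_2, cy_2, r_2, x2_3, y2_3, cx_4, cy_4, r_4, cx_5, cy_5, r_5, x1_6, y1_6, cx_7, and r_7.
cx_1 = 328
cy_1 = 256
r_1 = 72
cx_2 = 72
cy_2 = 372
r_2 = 28
x2_3 = 412
y2_3 = 276
cx_4 = 224
cy_4 = 172
r_4 = 24
cx_5 = 316
cy_5 = 304
r_5 = 56
x1_6 = 100
y1_6 = 172
cx_7 = 312
r_7 = 28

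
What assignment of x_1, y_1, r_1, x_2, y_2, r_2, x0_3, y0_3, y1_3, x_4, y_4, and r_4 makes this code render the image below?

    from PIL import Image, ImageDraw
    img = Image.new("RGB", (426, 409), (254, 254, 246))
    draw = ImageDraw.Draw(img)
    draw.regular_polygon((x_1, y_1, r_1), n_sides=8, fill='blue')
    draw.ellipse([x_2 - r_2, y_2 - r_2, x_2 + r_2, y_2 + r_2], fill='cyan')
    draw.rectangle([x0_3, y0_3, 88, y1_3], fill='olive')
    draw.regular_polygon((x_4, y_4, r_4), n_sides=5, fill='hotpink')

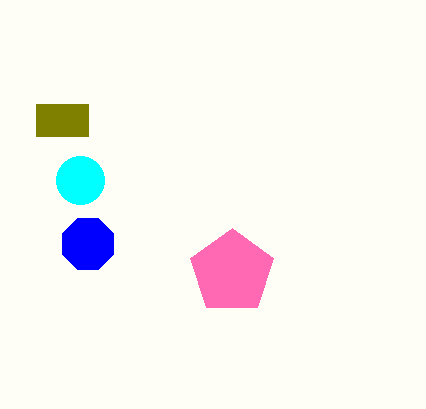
x_1 = 88; y_1 = 244; r_1 = 28; x_2 = 80; y_2 = 180; r_2 = 24; x0_3 = 36; y0_3 = 104; y1_3 = 136; x_4 = 232; y_4 = 272; r_4 = 44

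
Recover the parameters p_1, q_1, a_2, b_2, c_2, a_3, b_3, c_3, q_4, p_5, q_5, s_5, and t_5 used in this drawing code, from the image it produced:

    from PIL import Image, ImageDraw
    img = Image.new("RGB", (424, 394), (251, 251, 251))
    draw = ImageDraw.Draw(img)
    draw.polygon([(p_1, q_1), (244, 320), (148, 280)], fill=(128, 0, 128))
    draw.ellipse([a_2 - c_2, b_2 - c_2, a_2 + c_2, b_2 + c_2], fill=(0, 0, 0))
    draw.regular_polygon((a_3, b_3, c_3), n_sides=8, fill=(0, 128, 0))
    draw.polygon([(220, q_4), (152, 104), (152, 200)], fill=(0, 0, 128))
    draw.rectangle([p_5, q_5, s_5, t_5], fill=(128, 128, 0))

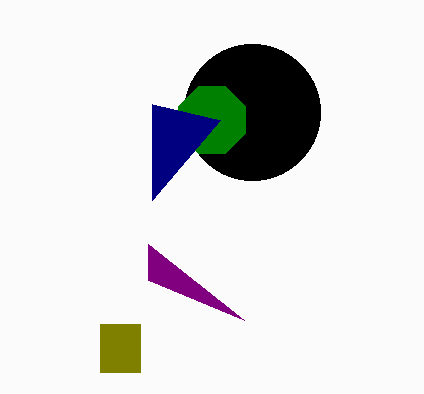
p_1 = 148; q_1 = 244; a_2 = 252; b_2 = 112; c_2 = 68; a_3 = 212; b_3 = 120; c_3 = 36; q_4 = 120; p_5 = 100; q_5 = 324; s_5 = 140; t_5 = 372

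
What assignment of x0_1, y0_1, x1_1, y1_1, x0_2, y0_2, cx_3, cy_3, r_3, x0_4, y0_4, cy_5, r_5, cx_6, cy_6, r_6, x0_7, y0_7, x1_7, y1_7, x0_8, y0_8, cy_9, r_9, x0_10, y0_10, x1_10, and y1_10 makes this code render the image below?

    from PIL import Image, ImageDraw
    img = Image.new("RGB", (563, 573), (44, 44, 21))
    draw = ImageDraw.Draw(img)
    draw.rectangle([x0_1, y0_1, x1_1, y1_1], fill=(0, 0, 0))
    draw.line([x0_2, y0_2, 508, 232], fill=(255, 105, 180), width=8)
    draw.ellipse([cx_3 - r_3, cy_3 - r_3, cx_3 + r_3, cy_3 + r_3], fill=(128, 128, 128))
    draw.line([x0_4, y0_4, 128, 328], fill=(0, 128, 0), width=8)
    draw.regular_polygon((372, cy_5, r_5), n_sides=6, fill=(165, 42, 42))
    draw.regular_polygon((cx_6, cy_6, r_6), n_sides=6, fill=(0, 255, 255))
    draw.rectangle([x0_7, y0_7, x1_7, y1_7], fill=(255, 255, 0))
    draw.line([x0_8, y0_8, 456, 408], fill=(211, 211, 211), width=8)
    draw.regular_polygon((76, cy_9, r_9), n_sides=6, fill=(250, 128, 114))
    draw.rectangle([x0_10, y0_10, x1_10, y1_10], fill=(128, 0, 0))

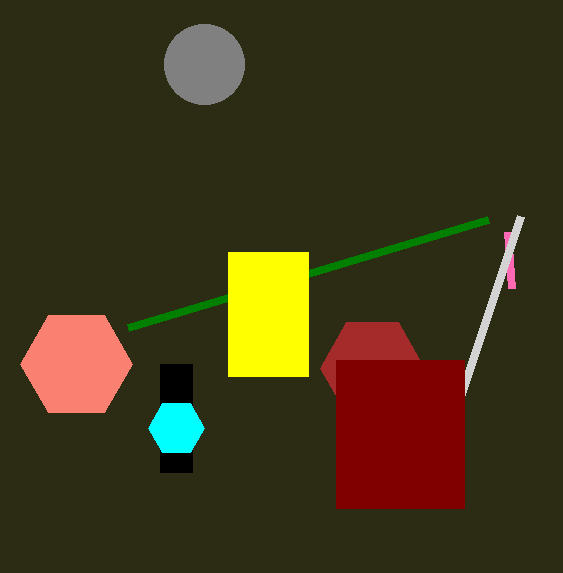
x0_1 = 160, y0_1 = 364, x1_1 = 192, y1_1 = 472, x0_2 = 512, y0_2 = 288, cx_3 = 204, cy_3 = 64, r_3 = 40, x0_4 = 488, y0_4 = 220, cy_5 = 368, r_5 = 52, cx_6 = 176, cy_6 = 428, r_6 = 28, x0_7 = 228, y0_7 = 252, x1_7 = 308, y1_7 = 376, x0_8 = 520, y0_8 = 216, cy_9 = 364, r_9 = 56, x0_10 = 336, y0_10 = 360, x1_10 = 464, y1_10 = 508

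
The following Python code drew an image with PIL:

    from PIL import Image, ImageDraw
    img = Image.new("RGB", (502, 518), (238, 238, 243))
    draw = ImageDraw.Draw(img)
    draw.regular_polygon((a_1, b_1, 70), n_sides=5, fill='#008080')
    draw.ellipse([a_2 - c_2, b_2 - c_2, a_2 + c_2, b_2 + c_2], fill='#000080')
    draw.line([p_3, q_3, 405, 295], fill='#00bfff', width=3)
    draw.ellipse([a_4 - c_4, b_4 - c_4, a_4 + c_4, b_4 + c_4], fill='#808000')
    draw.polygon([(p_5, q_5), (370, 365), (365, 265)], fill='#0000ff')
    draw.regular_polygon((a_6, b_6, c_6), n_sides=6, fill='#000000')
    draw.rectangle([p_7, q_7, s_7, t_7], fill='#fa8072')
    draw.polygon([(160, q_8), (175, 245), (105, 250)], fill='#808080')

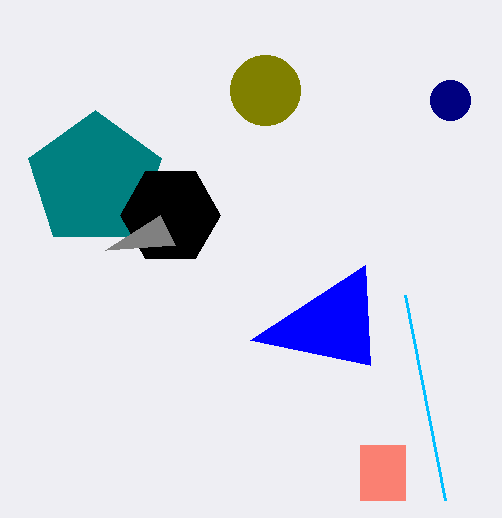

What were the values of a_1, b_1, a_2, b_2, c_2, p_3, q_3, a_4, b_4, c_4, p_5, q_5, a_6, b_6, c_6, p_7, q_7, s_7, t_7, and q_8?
a_1 = 95
b_1 = 180
a_2 = 450
b_2 = 100
c_2 = 20
p_3 = 445
q_3 = 500
a_4 = 265
b_4 = 90
c_4 = 35
p_5 = 250
q_5 = 340
a_6 = 170
b_6 = 215
c_6 = 50
p_7 = 360
q_7 = 445
s_7 = 405
t_7 = 500
q_8 = 215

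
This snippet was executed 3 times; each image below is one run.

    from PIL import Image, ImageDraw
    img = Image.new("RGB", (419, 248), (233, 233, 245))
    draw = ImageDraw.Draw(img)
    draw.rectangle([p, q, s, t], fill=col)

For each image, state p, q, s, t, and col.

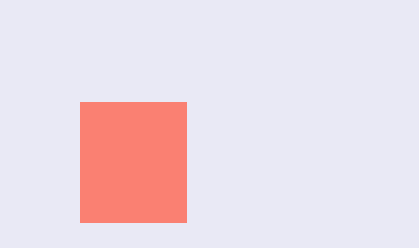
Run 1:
p = 80
q = 102
s = 186
t = 222
col = 'salmon'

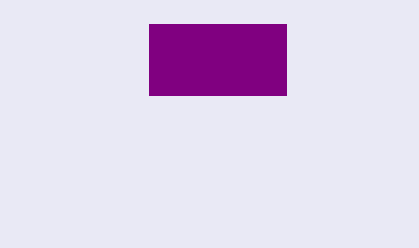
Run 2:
p = 149, q = 24, s = 286, t = 95, col = 'purple'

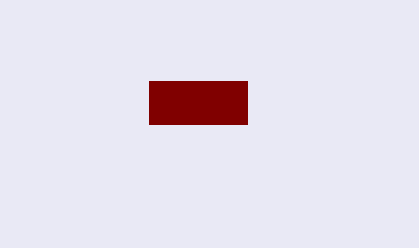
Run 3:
p = 149; q = 81; s = 247; t = 124; col = 'maroon'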